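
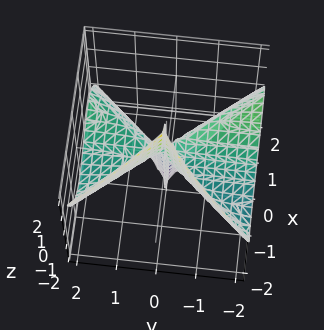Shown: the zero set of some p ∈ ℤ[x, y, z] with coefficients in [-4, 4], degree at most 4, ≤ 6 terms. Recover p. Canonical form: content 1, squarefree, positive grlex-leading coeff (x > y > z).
3*x^3 - 2*x*y^2 + 3*y^2*z + x*y - y^2

1. Degree: the shape is more complex than any degree-2 surface, so deg p = 3.
2. Checking where it meets the axes: one x-axis crossing is at x = 0; it meets the y-axis at y = 0 (among the integer gridlines).
3. Together with the visible shape, these determine p as stated. Check: (0, 0, 2) on the z-axis lies on the surface, and p(0, 0, 2) = 0. ✓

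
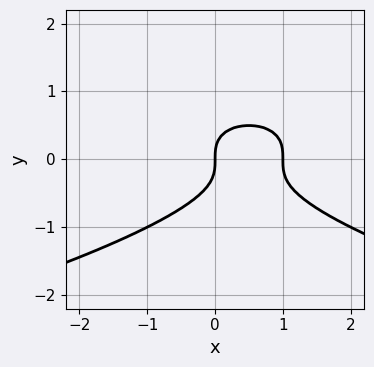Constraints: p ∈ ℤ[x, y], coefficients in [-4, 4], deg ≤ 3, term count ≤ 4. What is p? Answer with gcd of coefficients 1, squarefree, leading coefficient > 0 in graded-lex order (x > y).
2*y^3 + x^2 - x

deg p = 3. A generic line meets the curve in up to 3 points.
Reading off the gridlines: it crosses the y-axis at the gridline y = 0; among the integer gridlines, it crosses the x-axis at x ∈ {0, 1}.
Solving for integer coefficients yields p as stated.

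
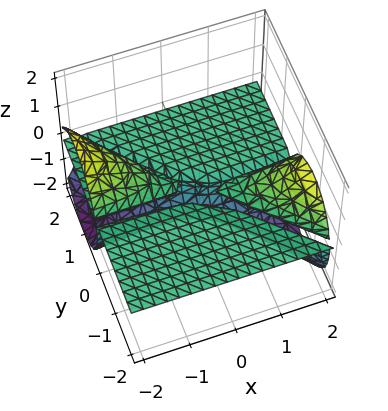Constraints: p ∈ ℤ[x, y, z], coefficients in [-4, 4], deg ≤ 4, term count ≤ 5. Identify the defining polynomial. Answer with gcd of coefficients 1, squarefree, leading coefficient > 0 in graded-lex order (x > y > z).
(a) I count 2 distinct pieces. Treating them together as one polynomial.
(b) deg p = 3. No degree-2 surface has this shape.
(c) Checking where it meets the axes: every point of the y-axis in the box is on the surface; one z-axis crossing is at z = -1.
(d) These observations pin down the coefficients.

2*x*y*z + 2*y^2*z + z^3 + z^2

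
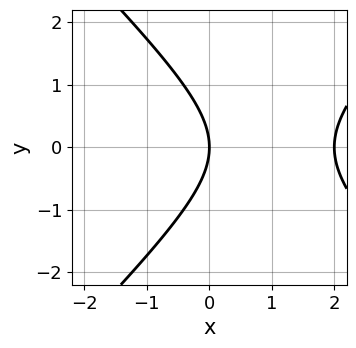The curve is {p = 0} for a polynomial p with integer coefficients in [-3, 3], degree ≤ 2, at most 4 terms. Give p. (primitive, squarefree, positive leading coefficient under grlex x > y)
x^2 - y^2 - 2*x

The degree is 2 — a generic line meets the curve in up to 2 points.
Symmetries: mirror symmetry y ↦ −y ⇒ only even powers of y.
Against the integer gridlines: among the integer gridlines, it crosses the x-axis at x ∈ {0, 2}; one y-axis crossing is at y = 0.
The integer polynomial consistent with all of this is the stated p.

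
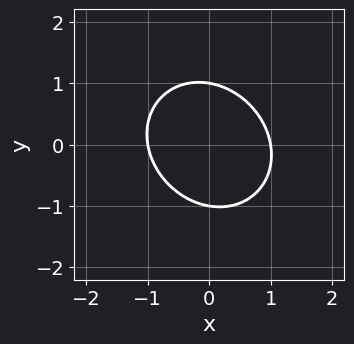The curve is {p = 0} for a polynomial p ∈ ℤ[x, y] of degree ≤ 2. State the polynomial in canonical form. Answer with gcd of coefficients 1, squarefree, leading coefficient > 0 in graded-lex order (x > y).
deg p = 2.
Against the integer gridlines: among the integer gridlines, it crosses the y-axis at y ∈ {-1, 1}; among the integer gridlines, it crosses the x-axis at x ∈ {-1, 1}.
Matching integer coefficients to the picture gives p.

3*x^2 + x*y + 3*y^2 - 3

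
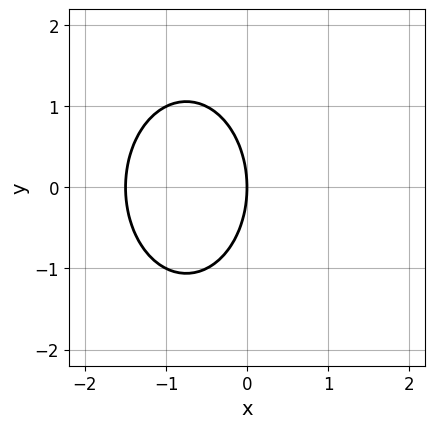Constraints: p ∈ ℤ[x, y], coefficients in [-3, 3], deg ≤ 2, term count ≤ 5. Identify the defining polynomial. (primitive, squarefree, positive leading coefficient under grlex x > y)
2*x^2 + y^2 + 3*x

Degree: no degree-1 curve has this shape, so deg p = 2.
Symmetries: it's symmetric under y → −y, forcing even powers of y.
Reading off the gridlines: it crosses the y-axis at the gridline y = 0; one x-axis crossing is at x = 0.
These observations pin down the coefficients.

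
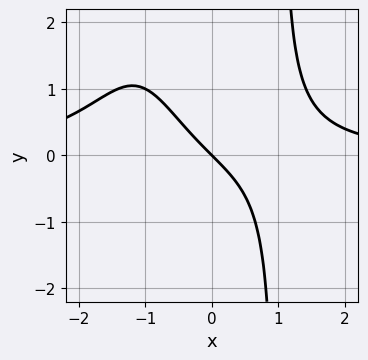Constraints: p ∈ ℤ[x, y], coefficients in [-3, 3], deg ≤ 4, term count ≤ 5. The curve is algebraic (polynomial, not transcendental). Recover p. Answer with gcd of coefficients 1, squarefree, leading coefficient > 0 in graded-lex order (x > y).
x^3*y + x^2*y - 2*x - 2*y

The degree is 4 — no degree-3 curve has this shape.
Reading off the gridlines: it crosses the y-axis at the gridline y = 0; it crosses the x-axis at the gridline x = 0.
The integer polynomial consistent with all of this is the stated p.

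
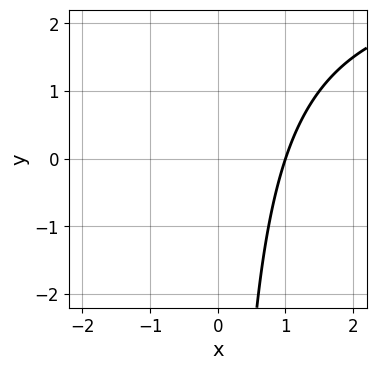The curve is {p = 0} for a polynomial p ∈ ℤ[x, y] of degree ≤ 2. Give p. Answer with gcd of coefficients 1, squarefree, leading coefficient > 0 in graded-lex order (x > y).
x*y - 3*x + 3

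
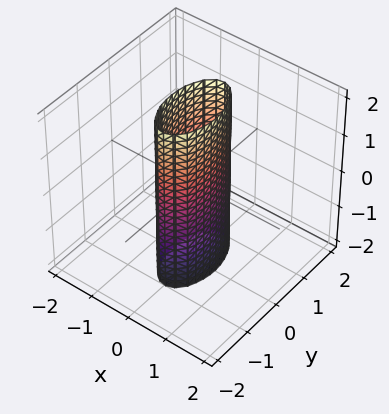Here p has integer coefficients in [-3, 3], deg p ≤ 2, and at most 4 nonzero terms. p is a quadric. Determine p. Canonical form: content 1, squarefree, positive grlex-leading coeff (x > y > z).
3*x^2 + y^2 - 1

1. Degree: constant cross-section along one axis; a quadric, so deg p = 2.
2. Symmetries: it's symmetric under z → −z, forcing even powers of z; the y ↦ −y reflection is a symmetry, so y appears only in even powers; mirror symmetry x ↦ −x ⇒ only even powers of x.
3. From the visible intercepts: it misses every integer gridline on the z-axis; the y-axis gridline crossings are at y ∈ {-1, 1}.
4. Assembling these constraints gives the stated polynomial.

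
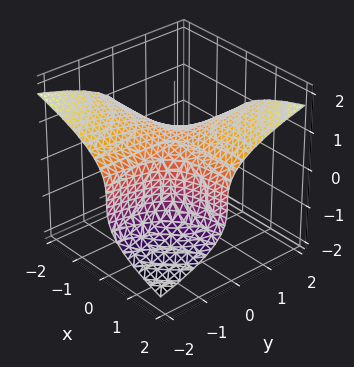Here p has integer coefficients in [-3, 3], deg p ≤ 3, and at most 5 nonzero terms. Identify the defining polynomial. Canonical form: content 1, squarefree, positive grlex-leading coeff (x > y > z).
2*z^3 - 2*x*y - 1

First, the degree is 3 — the shape is more complex than any degree-2 surface.
Then, from the axis intercepts and sections: it misses every integer gridline on the y-axis; the surface avoids every integer x-axis point in the box.
Finally, assembling these constraints gives the stated polynomial.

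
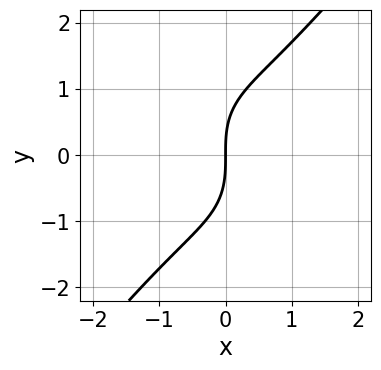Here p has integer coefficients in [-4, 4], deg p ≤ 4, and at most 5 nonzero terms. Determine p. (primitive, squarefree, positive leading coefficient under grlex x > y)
2*x^3 - y^3 + 3*x

1. Degree: the shape is more complex than any degree-2 curve, so deg p = 3.
2. Checking where it meets the axes: one x-axis crossing is at x = 0; it crosses the y-axis at the gridline y = 0.
3. Putting this together gives p.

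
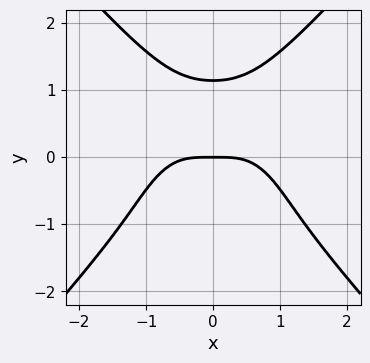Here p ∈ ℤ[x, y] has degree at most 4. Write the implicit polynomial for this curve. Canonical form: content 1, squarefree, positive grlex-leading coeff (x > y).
3*x^4 - 2*y^4 + 3*x^2*y + 3*y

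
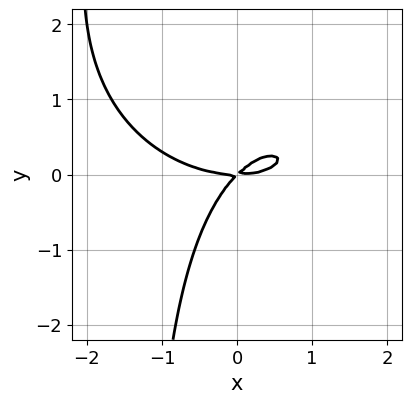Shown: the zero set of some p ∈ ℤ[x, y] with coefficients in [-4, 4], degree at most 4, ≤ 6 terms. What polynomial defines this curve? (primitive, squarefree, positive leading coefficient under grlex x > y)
x^3 + 2*x*y^2 - 3*x*y + 3*y^2

1. Degree: no degree-2 curve has this shape, so deg p = 3.
2. From the visible intercepts: it crosses the x-axis at the gridline x = 0; one y-axis crossing is at y = 0.
3. Putting this together gives p.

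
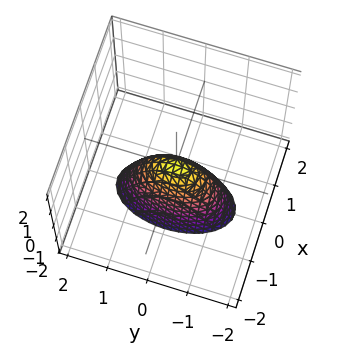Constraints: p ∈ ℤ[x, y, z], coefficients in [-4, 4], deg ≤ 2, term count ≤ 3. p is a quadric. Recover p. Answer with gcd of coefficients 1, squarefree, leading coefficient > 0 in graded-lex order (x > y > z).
3*x^2 + y^2 + z

(a) deg p = 2. A paraboloid; a quadric.
(b) Symmetries: the y ↦ −y reflection is a symmetry, so y appears only in even powers; mirror symmetry x ↦ −x ⇒ only even powers of x.
(c) From the axis intercepts and sections: it crosses the x-axis at the gridline x = 0; it meets the y-axis at y = 0 (among the integer gridlines).
(d) Together with the visible shape, these determine p as stated.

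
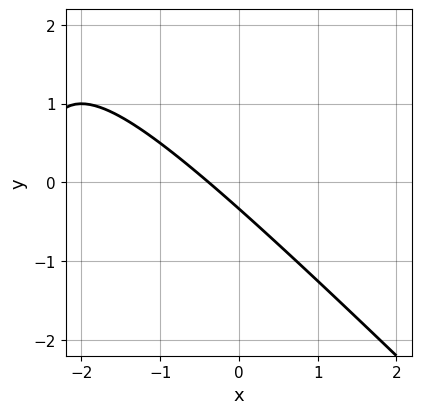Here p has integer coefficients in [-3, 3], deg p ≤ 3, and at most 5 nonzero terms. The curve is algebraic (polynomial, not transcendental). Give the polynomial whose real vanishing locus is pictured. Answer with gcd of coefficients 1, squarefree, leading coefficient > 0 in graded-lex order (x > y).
1. The degree is 2 — no degree-1 curve has this shape.
2. Matching integer coefficients to the picture gives p.

x^2 + x*y + 3*x + 3*y + 1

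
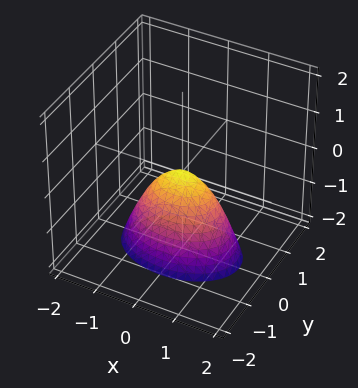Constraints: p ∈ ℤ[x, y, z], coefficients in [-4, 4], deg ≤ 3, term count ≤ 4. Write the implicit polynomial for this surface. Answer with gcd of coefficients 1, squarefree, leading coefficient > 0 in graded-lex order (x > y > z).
First, the degree is 2 — a single bowl opening along one axis; a quadric.
Then, symmetries: mirror symmetry y ↦ −y ⇒ only even powers of y; mirror symmetry x ↦ −x ⇒ only even powers of x.
Then, reading off the gridlines: it crosses the x-axis at the gridline x = 0; one z-axis crossing is at z = 0.
Finally, assembling these constraints gives the stated polynomial.

x^2 + 2*y^2 + z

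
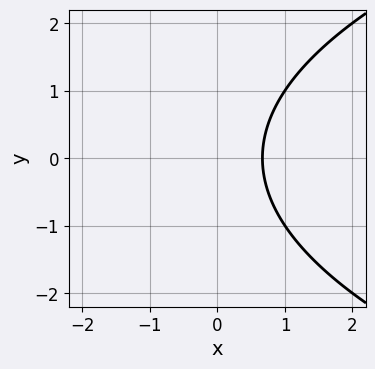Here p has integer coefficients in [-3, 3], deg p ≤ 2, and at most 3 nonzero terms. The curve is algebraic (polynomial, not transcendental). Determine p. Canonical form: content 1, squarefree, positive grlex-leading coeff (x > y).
y^2 - 3*x + 2

Degree: no degree-1 curve has this shape, so deg p = 2.
Symmetries: mirror symmetry y ↦ −y ⇒ only even powers of y.
Against the integer gridlines: it misses every integer gridline on the y-axis.
Assembling these constraints gives the stated polynomial.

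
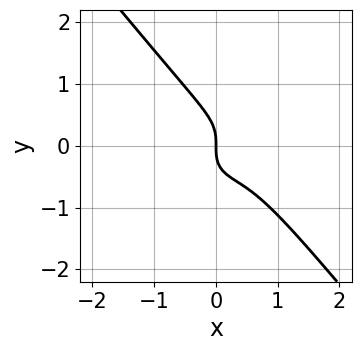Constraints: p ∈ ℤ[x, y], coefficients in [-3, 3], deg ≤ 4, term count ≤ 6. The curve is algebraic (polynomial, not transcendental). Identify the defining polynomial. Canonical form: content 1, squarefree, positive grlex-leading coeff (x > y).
The degree is 3 — no degree-2 curve has this shape.
Reading off the gridlines: one x-axis crossing is at x = 0; it meets the y-axis at y = 0 (among the integer gridlines).
Assembling these constraints gives the stated polynomial.

3*x^3 - 2*x^2*y + 3*y^3 - 3*x^2 + 2*x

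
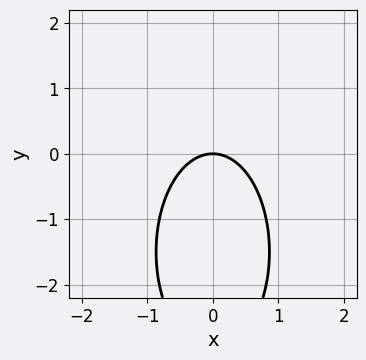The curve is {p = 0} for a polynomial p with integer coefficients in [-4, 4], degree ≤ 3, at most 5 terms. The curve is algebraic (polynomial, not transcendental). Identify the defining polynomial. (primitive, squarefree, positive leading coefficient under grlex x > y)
3*x^2 + y^2 + 3*y

First, the degree is 2 — a generic line meets the curve in up to 2 points.
Then, symmetries: mirror symmetry x ↦ −x ⇒ only even powers of x.
Next, from the axis intercepts and sections: one y-axis crossing is at y = 0; it meets the x-axis at x = 0 (among the integer gridlines).
Finally, solving for integer coefficients yields p as stated.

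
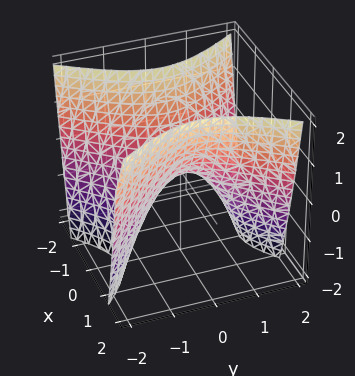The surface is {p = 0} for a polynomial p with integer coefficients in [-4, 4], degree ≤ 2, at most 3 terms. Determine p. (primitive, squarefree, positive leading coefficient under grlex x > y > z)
3*x^2 - 2*y^2 - 2*z

Degree: a hyperbolic paraboloid; a quadric, so deg p = 2.
Symmetries: mirror symmetry x ↦ −x ⇒ only even powers of x; mirror symmetry y ↦ −y ⇒ only even powers of y.
From the axis intercepts and sections: it meets the z-axis at z = 0 (among the integer gridlines); it meets the y-axis at y = 0 (among the integer gridlines); it crosses the x-axis at the gridline x = 0.
Assembling these constraints gives the stated polynomial.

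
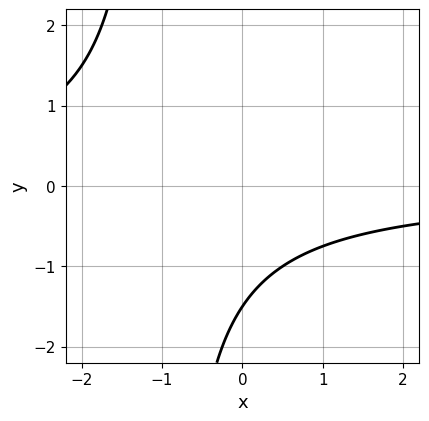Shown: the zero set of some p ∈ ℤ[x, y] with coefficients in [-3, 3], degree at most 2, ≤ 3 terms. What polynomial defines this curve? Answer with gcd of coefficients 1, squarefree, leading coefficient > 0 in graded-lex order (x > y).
(a) Degree: no degree-1 curve has this shape, so deg p = 2.
(b) Reading off the gridlines: the curve avoids every integer x-axis point in the box.
(c) Assembling these constraints gives the stated polynomial.

2*x*y + 2*y + 3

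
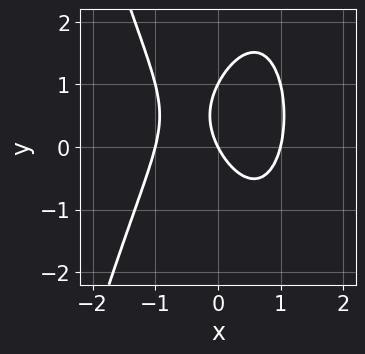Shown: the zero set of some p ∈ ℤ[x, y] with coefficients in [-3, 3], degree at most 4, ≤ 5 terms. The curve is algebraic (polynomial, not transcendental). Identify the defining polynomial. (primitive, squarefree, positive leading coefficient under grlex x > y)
(a) The degree is 3 — a generic line meets the curve in up to 3 points.
(b) From the visible intercepts: the x-axis gridline crossings are at x ∈ {-1, 0, 1}; among the integer gridlines, it crosses the y-axis at y ∈ {0, 1}.
(c) Solving for integer coefficients yields p as stated.

2*x^3 + y^2 - 2*x - y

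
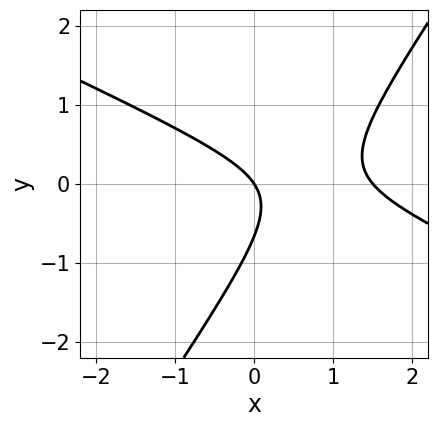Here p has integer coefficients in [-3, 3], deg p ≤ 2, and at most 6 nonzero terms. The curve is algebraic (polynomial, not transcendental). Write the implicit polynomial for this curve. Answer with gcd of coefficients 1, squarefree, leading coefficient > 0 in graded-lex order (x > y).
2*x^2 + 3*x*y - 3*y^2 - 3*x - 2*y

1. The degree is 2 — the shape is more complex than any degree-1 curve.
2. Checking where it meets the axes: one y-axis crossing is at y = 0; it meets the x-axis at x = 0 (among the integer gridlines).
3. Fitting integer coefficients to these (and the overall shape) gives p.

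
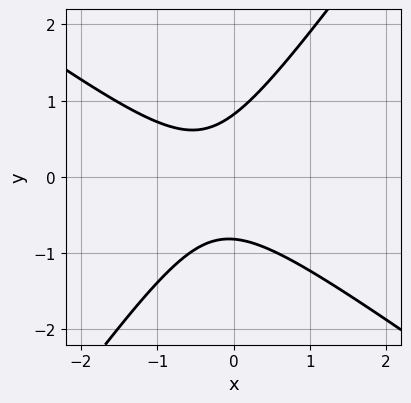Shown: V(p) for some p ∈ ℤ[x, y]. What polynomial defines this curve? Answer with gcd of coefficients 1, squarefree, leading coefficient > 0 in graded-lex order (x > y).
3*x^2 + 2*x*y - 3*y^2 + 2*x + 2

Degree: no degree-1 curve has this shape, so deg p = 2.
From the visible intercepts: the curve avoids every integer x-axis point in the box.
Together with the visible shape, these determine p as stated.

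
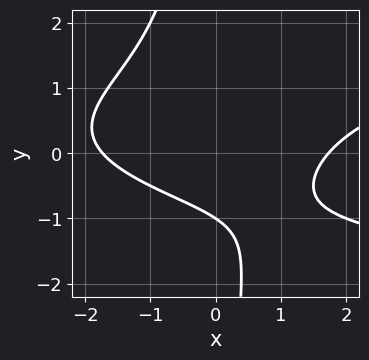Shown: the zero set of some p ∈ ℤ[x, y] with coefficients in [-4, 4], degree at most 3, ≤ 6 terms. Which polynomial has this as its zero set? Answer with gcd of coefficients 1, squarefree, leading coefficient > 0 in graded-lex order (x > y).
2*x*y^2 - x^2 + 3*y + 3

First, the degree is 3 — no degree-2 curve has this shape.
Then, from the visible intercepts: it crosses the y-axis at the gridline y = -1.
Finally, matching integer coefficients to the picture gives p.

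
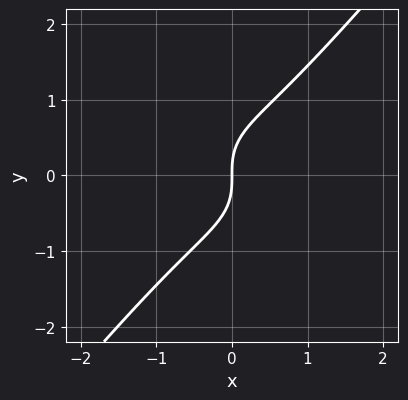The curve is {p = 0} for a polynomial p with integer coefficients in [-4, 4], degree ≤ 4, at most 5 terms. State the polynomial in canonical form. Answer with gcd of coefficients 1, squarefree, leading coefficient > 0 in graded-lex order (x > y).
1. Degree: a generic line meets the curve in up to 3 points, so deg p = 3.
2. Against the integer gridlines: one x-axis crossing is at x = 0; one y-axis crossing is at y = 0.
3. Together with the visible shape, these determine p as stated.

2*x^3 + x*y^2 - 2*y^3 + 2*x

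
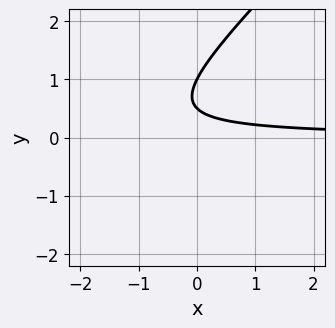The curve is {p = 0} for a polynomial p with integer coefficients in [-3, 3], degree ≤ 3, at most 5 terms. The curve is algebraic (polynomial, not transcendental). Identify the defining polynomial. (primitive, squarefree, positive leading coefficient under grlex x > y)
(a) deg p = 2. A generic line meets the curve in up to 2 points.
(b) Observable constraints: it meets the y-axis at y = 1 (among the integer gridlines); the curve avoids every integer x-axis point in the box.
(c) Solving for integer coefficients yields p as stated.

2*x*y - 2*y^2 + 3*y - 1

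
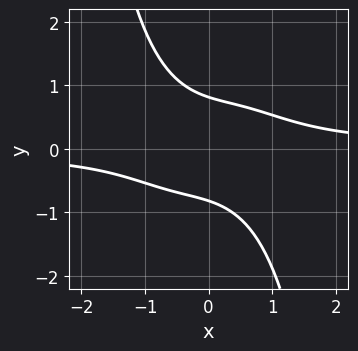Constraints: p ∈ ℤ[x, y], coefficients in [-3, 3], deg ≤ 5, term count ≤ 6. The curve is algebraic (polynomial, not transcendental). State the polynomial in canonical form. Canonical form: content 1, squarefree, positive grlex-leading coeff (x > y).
Degree: the shape is more complex than any degree-3 curve, so deg p = 4.
Reading off the gridlines: no x-intercept at any integer in the box.
Putting this together gives p.

2*x^3*y - x^2 + 2*x*y + 3*y^2 - 2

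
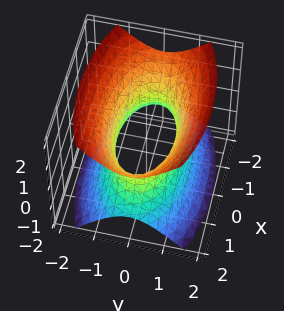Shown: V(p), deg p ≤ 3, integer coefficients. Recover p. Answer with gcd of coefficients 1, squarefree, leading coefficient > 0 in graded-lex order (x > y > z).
x^2 + 3*y^2 - 2*z^2 - 2

The degree is 2 — one connected sheet with a waist; a quadric.
Symmetries: it's symmetric under x → −x, forcing even powers of x; mirror symmetry y ↦ −y ⇒ only even powers of y; the z ↦ −z reflection is a symmetry, so z appears only in even powers.
From the visible intercepts: the surface avoids every integer z-axis point in the box.
Assembling these constraints gives the stated polynomial.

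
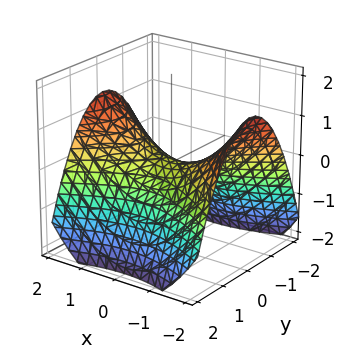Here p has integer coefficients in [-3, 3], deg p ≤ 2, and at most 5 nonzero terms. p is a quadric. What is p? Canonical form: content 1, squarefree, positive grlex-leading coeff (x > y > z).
x^2 - 2*y^2 - 3*z

(a) deg p = 2. A saddle surface; a quadric.
(b) Symmetries: it's symmetric under y → −y, forcing even powers of y; the x ↦ −x reflection is a symmetry, so x appears only in even powers.
(c) Observable constraints: it meets the x-axis at x = 0 (among the integer gridlines); it crosses the y-axis at the gridline y = 0.
(d) These observations pin down the coefficients.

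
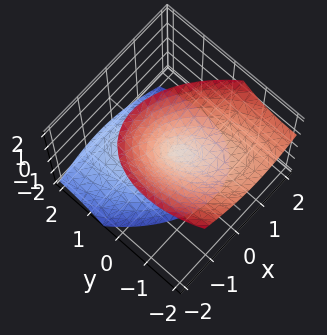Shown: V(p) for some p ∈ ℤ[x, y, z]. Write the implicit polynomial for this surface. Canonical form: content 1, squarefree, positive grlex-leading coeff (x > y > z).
3*x^2 + 2*x*y + 2*y^2 + 3*y*z - 2*z^2

First, there are 2 components.
Then, the degree is 2 — no degree-1 surface has this shape.
Then, against the integer gridlines: it crosses the y-axis at the gridline y = 0; it meets the x-axis at x = 0 (among the integer gridlines); one z-axis crossing is at z = 0.
Finally, together with the visible shape, these determine p as stated.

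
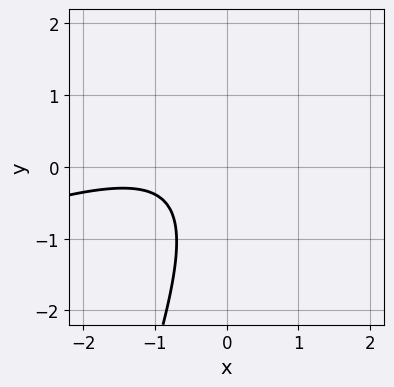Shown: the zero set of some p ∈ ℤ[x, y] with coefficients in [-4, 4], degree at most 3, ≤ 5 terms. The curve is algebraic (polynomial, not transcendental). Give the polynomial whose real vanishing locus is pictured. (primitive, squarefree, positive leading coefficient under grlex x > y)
1. deg p = 2.
2. From the axis intercepts and sections: the curve avoids every integer y-axis point in the box; it misses every integer gridline on the x-axis.
3. The integer polynomial consistent with all of this is the stated p.

x^2 - 3*x*y + y^2 + 2*x + 2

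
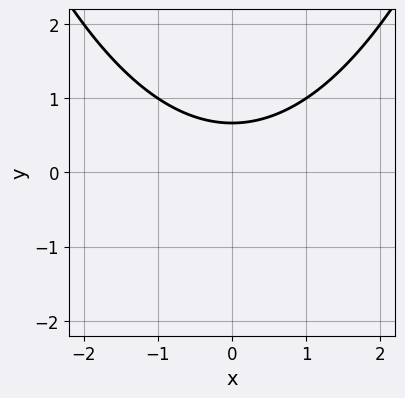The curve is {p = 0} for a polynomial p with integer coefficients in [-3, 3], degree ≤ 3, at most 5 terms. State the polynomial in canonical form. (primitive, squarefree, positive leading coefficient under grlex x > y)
x^2 - 3*y + 2

First, deg p = 2. A generic line meets the curve in up to 2 points.
Next, symmetries: mirror symmetry x ↦ −x ⇒ only even powers of x.
Then, observable constraints: the curve avoids every integer x-axis point in the box.
Finally, solving for integer coefficients yields p as stated.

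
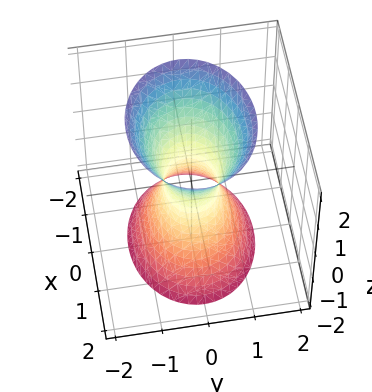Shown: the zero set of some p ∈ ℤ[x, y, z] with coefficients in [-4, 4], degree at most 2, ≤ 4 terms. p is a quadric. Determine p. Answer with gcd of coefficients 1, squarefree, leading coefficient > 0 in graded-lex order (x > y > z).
First, degree: an hourglass — one-sheet hyperboloid; a quadric, so deg p = 2.
Next, symmetries: the z ↦ −z reflection is a symmetry, so z appears only in even powers; mirror symmetry y ↦ −y ⇒ only even powers of y; the x ↦ −x reflection is a symmetry, so x appears only in even powers.
Next, observable constraints: no z-intercept at any integer in the box.
Finally, the integer polynomial consistent with all of this is the stated p.

2*x^2 + 3*y^2 - z^2 - 1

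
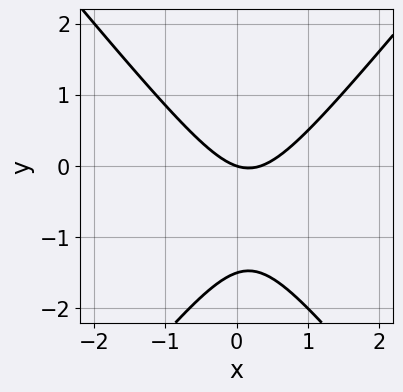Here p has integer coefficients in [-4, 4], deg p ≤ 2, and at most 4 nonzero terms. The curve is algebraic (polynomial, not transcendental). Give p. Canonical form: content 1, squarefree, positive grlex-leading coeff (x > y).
(a) The degree is 2 — no degree-1 curve has this shape.
(b) From the visible intercepts: it meets the x-axis at x = 0 (among the integer gridlines); one y-axis crossing is at y = 0.
(c) Together with the visible shape, these determine p as stated.

3*x^2 - 2*y^2 - x - 3*y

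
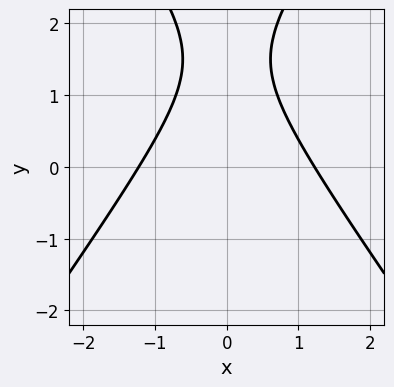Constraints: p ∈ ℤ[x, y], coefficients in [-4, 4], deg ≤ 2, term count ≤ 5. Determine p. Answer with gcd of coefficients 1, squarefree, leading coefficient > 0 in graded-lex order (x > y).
2*x^2 - y^2 + 3*y - 3

1. deg p = 2. No degree-1 curve has this shape.
2. Symmetries: it's symmetric under x → −x, forcing even powers of x.
3. From the visible intercepts: the curve avoids every integer y-axis point in the box.
4. The integer polynomial consistent with all of this is the stated p.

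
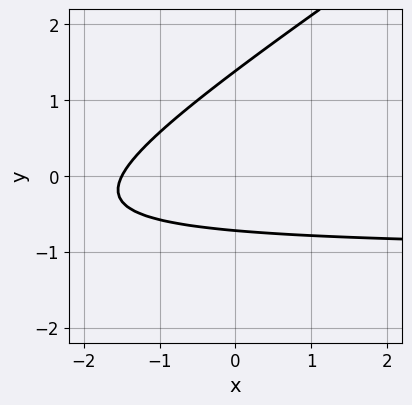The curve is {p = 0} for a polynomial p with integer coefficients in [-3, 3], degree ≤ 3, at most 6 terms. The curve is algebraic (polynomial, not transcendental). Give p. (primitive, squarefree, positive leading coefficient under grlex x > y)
1. The degree is 2 — the shape is more complex than any degree-1 curve.
2. Solving for integer coefficients yields p as stated.

2*x*y - 3*y^2 + 2*x + 2*y + 3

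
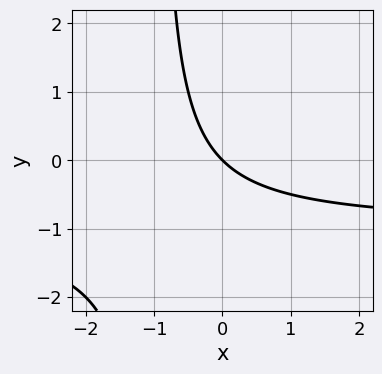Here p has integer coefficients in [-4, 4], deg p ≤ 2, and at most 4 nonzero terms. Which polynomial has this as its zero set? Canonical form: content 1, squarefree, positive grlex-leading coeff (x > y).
First, degree: no degree-1 curve has this shape, so deg p = 2.
Next, from the axis intercepts and sections: one x-axis crossing is at x = 0; it crosses the y-axis at the gridline y = 0.
Finally, fitting integer coefficients to these (and the overall shape) gives p.

x*y + x + y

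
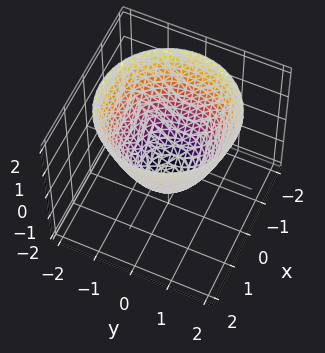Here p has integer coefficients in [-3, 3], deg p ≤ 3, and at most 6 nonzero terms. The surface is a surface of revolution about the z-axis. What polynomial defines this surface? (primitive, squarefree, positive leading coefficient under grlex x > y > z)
First, deg p = 2.
Then, by symmetry, the surface is invariant under rotation about z: p = q(x² + y², z).
Next, from the visible intercepts: the x-axis gridline crossings are at x ∈ {-1, 1}; it crosses the z-axis at the gridline z = -1; among the integer gridlines, it crosses the y-axis at y ∈ {-1, 1}.
Finally, the integer polynomial consistent with all of this is the stated p.

x^2 + y^2 - z - 1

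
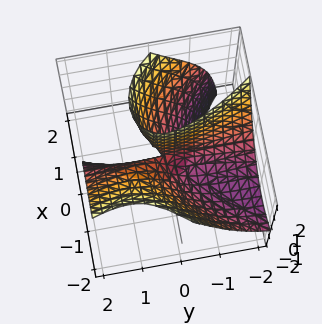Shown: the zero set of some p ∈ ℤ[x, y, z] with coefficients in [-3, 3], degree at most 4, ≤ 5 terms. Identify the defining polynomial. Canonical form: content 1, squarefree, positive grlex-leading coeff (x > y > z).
x^3 + y^2*z + 3*x*y - 2*x*z

First, the degree is 3 — no degree-2 surface has this shape.
Next, from the visible intercepts: the visible z-axis segment lies entirely on the surface; it crosses the x-axis at the gridline x = 0; the visible y-axis segment lies entirely on the surface.
Finally, fitting integer coefficients to these (and the overall shape) gives p.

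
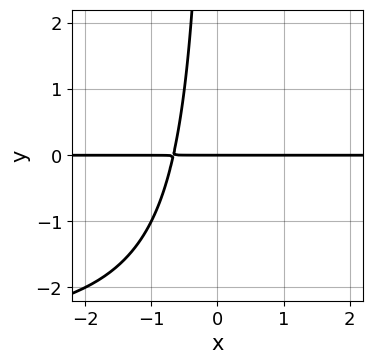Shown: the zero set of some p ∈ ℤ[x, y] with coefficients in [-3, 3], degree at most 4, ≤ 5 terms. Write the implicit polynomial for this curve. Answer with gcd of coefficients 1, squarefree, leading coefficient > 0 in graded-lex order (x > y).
x*y^2 + 3*x*y + 2*y

First, deg p = 3. No degree-2 curve has this shape.
Then, from the visible intercepts: the visible x-axis segment lies entirely on the curve; it crosses the y-axis at the gridline y = 0.
Finally, putting this together gives p.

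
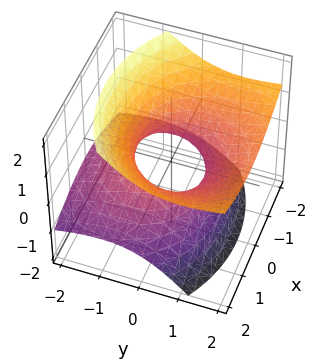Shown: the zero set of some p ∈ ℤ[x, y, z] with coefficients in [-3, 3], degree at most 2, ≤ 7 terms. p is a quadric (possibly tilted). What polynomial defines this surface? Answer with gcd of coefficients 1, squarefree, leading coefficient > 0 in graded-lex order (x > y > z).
x^2 + y^2 - 2*y*z - 2*z^2 - 1

First, deg p = 2.
Next, against the integer gridlines: the surface avoids every integer z-axis point in the box; among the integer gridlines, it crosses the x-axis at x ∈ {-1, 1}; among the integer gridlines, it crosses the y-axis at y ∈ {-1, 1}.
Finally, solving for integer coefficients yields p as stated.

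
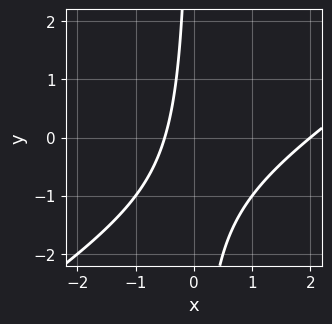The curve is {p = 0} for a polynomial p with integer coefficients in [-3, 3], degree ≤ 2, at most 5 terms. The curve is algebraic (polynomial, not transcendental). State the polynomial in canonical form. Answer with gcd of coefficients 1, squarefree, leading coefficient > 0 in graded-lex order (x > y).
1. The degree is 2 — a generic line meets the curve in up to 2 points.
2. Reading off the gridlines: it crosses the x-axis at the gridline x = 2; the curve avoids every integer y-axis point in the box.
3. Solving for integer coefficients yields p as stated.

2*x^2 - 3*x*y - 3*x - 2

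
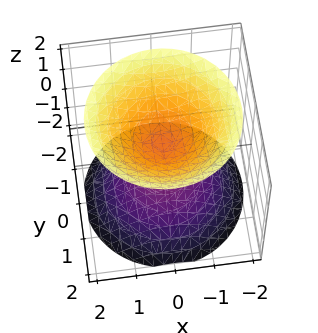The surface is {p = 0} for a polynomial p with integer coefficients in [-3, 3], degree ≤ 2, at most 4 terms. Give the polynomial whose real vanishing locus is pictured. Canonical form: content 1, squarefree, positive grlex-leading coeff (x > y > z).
1. The picture has 2 separate pieces. Treating them together as one polynomial.
2. deg p = 2. Two sheets facing apart; a quadric.
3. Symmetries: the surface is invariant under rotation about z: p = q(x² + y², z); it's symmetric under z → −z, forcing even powers of z.
4. Observable constraints: no x-intercept at any integer in the box; it misses every integer gridline on the y-axis; a circular section at z = 2 has radius between 1 and 2.
5. Assembling these constraints gives the stated polynomial.

2*x^2 + 2*y^2 - 2*z^2 + 1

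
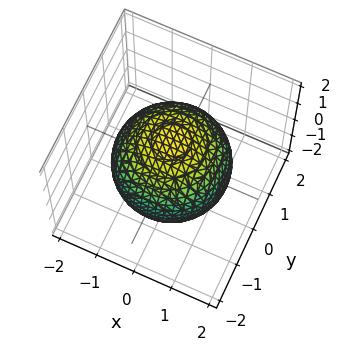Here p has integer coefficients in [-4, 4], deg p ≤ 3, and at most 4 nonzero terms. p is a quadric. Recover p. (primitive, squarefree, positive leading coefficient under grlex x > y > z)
First, deg p = 2. A closed, bounded, convex surface; a quadric.
Then, by symmetry, the z-axis is an axis of rotation, so x and y enter only as x² + y²; the z ↦ −z reflection is a symmetry, so z appears only in even powers.
Next, from the visible intercepts: a circular section at z = -1 has radius exactly 1.
Finally, putting this together gives p.

x^2 + y^2 + z^2 - 2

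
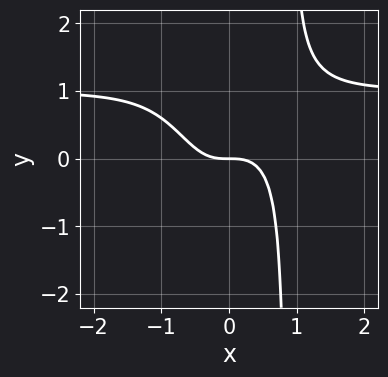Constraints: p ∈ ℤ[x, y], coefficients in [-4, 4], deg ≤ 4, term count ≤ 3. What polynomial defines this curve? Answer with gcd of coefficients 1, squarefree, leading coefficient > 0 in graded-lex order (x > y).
3*x^3*y - 3*x^3 - 2*y

1. deg p = 4. A generic line meets the curve in up to 4 points.
2. Checking where it meets the axes: it crosses the x-axis at the gridline x = 0; it meets the y-axis at y = 0 (among the integer gridlines).
3. The integer polynomial consistent with all of this is the stated p.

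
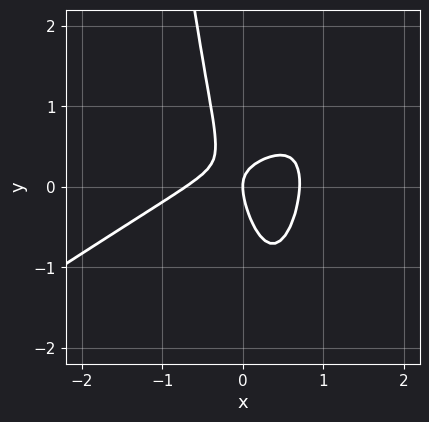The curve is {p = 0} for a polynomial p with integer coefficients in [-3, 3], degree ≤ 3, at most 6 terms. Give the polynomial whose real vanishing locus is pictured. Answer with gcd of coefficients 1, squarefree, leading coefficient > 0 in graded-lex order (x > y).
Degree: the shape is more complex than any degree-2 curve, so deg p = 3.
From the visible intercepts: it crosses the y-axis at the gridline y = 0; one x-axis crossing is at x = 0.
The integer polynomial consistent with all of this is the stated p.

2*x^3 - 3*x^2*y + 2*x*y + y^2 - x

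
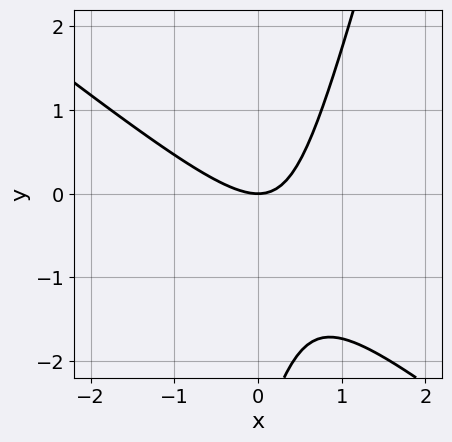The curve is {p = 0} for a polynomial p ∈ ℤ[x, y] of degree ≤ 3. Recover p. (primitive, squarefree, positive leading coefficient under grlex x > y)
(a) Degree: the shape is more complex than any degree-1 curve, so deg p = 2.
(b) Checking where it meets the axes: one y-axis crossing is at y = 0; one x-axis crossing is at x = 0.
(c) Together with the visible shape, these determine p as stated.

3*x^2 + 3*x*y - y^2 - 3*y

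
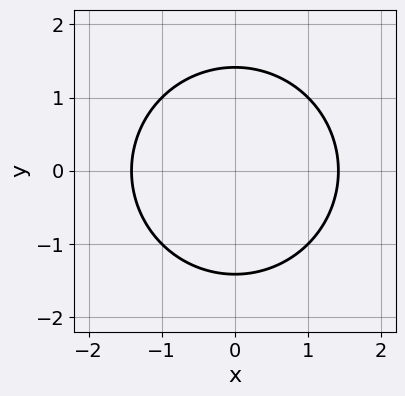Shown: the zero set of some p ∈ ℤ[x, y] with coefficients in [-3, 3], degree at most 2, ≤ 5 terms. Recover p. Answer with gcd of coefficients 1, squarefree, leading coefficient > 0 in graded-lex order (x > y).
x^2 + y^2 - 2

deg p = 2. A generic line meets the curve in up to 2 points.
Symmetries: mirror symmetry y ↦ −y ⇒ only even powers of y; the x ↦ −x reflection is a symmetry, so x appears only in even powers.
Together with the visible shape, these determine p as stated.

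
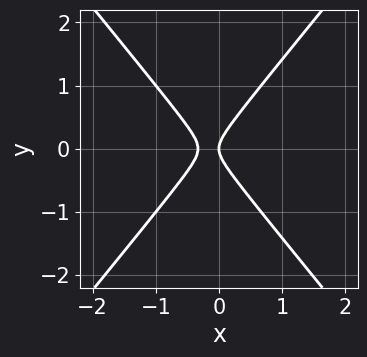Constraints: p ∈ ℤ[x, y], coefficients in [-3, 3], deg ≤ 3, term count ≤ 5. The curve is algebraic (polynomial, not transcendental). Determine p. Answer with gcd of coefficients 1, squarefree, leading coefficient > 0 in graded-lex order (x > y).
(a) The degree is 2 — no degree-1 curve has this shape.
(b) Symmetries: mirror symmetry y ↦ −y ⇒ only even powers of y.
(c) Checking where it meets the axes: one y-axis crossing is at y = 0; it meets the x-axis at x = 0 (among the integer gridlines).
(d) The integer polynomial consistent with all of this is the stated p.

3*x^2 - 2*y^2 + x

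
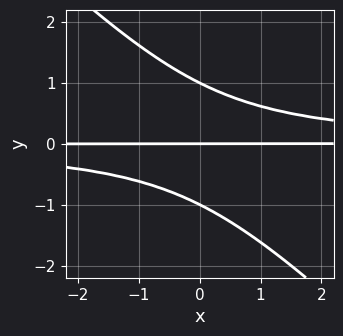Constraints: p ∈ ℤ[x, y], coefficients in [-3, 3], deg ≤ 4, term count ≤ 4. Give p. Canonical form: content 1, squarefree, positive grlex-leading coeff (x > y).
x*y^2 + y^3 - y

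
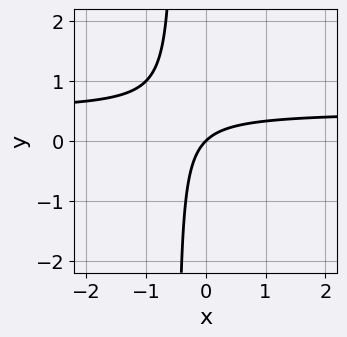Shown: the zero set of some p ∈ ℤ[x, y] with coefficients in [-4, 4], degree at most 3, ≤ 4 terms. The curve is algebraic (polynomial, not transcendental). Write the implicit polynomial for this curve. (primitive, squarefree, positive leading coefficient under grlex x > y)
1. The degree is 2 — a generic line meets the curve in up to 2 points.
2. From the visible intercepts: it crosses the y-axis at the gridline y = 0; it meets the x-axis at x = 0 (among the integer gridlines).
3. Solving for integer coefficients yields p as stated.

2*x*y - x + y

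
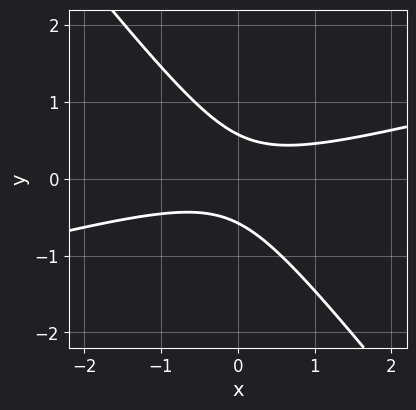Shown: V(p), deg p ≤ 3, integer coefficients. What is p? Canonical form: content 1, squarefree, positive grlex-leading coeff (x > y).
First, the degree is 2 — a generic line meets the curve in up to 2 points.
Next, against the integer gridlines: the curve avoids every integer x-axis point in the box.
Finally, these observations pin down the coefficients.

x^2 - 3*x*y - 3*y^2 + 1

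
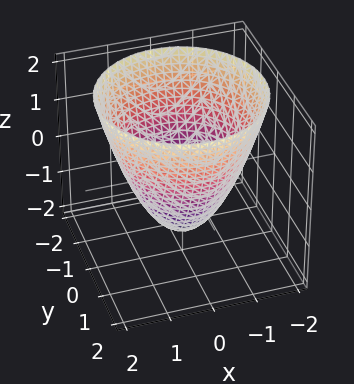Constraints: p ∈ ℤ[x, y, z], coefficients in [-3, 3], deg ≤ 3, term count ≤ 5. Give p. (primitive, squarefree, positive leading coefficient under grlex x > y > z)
2*x^2 + 2*y^2 - 2*z - 3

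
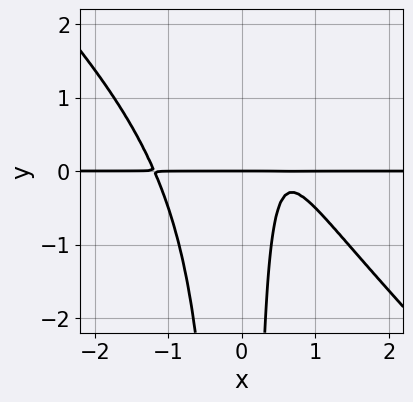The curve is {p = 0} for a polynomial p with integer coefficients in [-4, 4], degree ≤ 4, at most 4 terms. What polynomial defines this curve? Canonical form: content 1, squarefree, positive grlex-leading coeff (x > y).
2*x^3*y + 2*x^2*y^2 - 2*x*y + y

(a) The degree is 4 — no degree-3 curve has this shape.
(b) Reading off the gridlines: every point of the x-axis in the box is on the curve; it meets the y-axis at y = 0 (among the integer gridlines).
(c) Fitting integer coefficients to these (and the overall shape) gives p.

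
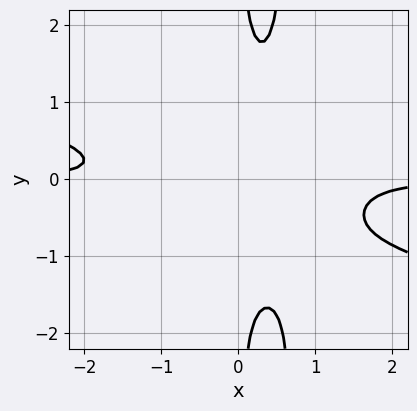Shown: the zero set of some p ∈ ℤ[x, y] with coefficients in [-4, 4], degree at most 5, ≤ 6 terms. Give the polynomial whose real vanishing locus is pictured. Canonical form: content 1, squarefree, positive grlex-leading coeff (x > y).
deg p = 4. A generic line meets the curve in up to 4 points.
Observable constraints: no y-intercept at any integer in the box; the curve avoids every integer x-axis point in the box.
Fitting integer coefficients to these (and the overall shape) gives p.

x^3*y + 3*x^2*y^2 - 2*x*y^2 + 1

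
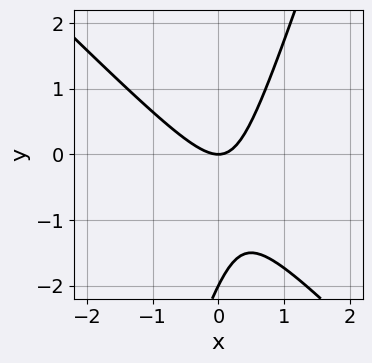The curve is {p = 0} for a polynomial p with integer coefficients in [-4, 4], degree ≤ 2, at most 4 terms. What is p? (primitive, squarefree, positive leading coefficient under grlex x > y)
1. deg p = 2. The shape is more complex than any degree-1 curve.
2. Reading off the gridlines: the y-axis gridline crossings are at y ∈ {-2, 0}; one x-axis crossing is at x = 0.
3. The integer polynomial consistent with all of this is the stated p.

3*x^2 + 2*x*y - y^2 - 2*y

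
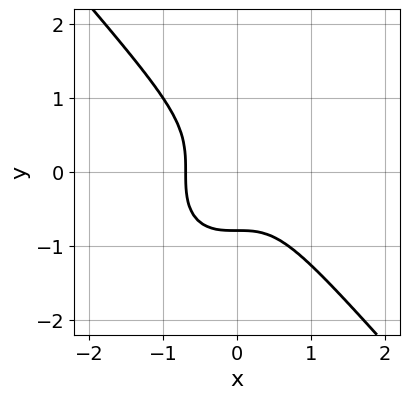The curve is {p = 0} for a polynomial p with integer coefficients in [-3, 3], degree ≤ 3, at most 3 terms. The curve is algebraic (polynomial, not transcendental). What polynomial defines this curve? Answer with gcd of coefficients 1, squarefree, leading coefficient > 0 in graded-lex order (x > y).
3*x^3 + 2*y^3 + 1

1. deg p = 3. The shape is more complex than any degree-2 curve.
2. Matching integer coefficients to the picture gives p.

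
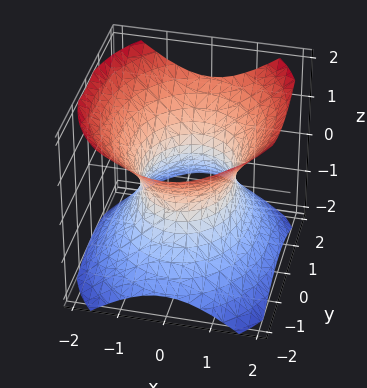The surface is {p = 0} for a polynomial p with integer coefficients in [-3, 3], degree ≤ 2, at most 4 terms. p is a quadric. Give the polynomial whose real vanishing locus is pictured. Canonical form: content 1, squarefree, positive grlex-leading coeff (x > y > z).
3*x^2 + 2*y^2 - 3*z^2 - 3

(a) The degree is 2 — one connected sheet with a waist; a quadric.
(b) Symmetries: mirror symmetry z ↦ −z ⇒ only even powers of z; the x ↦ −x reflection is a symmetry, so x appears only in even powers; mirror symmetry y ↦ −y ⇒ only even powers of y.
(c) Reading off the gridlines: among the integer gridlines, it crosses the x-axis at x ∈ {-1, 1}; the surface avoids every integer z-axis point in the box.
(d) Putting this together gives p.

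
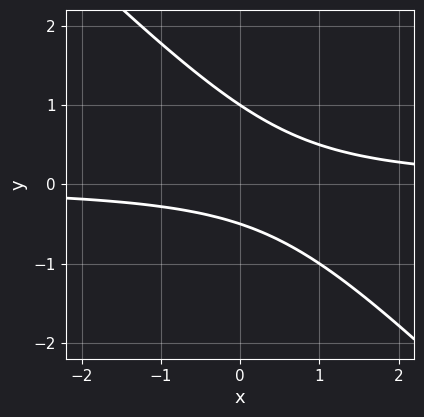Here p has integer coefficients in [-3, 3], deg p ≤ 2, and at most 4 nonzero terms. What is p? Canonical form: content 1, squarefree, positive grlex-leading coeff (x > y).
2*x*y + 2*y^2 - y - 1

Degree: the shape is more complex than any degree-1 curve, so deg p = 2.
Observable constraints: one y-axis crossing is at y = 1; no x-intercept at any integer in the box.
Fitting integer coefficients to these (and the overall shape) gives p.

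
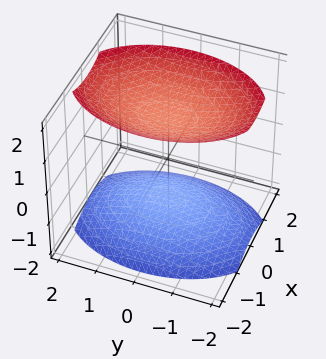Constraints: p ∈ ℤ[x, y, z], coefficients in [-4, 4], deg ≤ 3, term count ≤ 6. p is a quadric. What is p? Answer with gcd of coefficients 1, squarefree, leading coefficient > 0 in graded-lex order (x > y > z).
2*x^2 + y^2 - 2*z^2 + 3

First, the picture has 2 separate pieces. Treating them together as one polynomial.
Next, degree: two separate bowl-shaped sheets opening away from each other; a quadric, so deg p = 2.
Next, symmetries: the y ↦ −y reflection is a symmetry, so y appears only in even powers; the x ↦ −x reflection is a symmetry, so x appears only in even powers; the z ↦ −z reflection is a symmetry, so z appears only in even powers.
Next, against the integer gridlines: no y-intercept at any integer in the box; the surface avoids every integer x-axis point in the box.
Finally, assembling these constraints gives the stated polynomial.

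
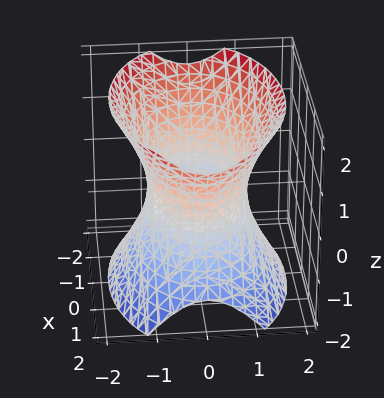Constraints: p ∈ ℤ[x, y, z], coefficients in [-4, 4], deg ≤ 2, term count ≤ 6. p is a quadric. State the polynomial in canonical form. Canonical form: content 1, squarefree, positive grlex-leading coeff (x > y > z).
1. The degree is 2 — one connected sheet with a waist; a quadric.
2. Symmetries: it's symmetric under y → −y, forcing even powers of y; the z ↦ −z reflection is a symmetry, so z appears only in even powers; mirror symmetry x ↦ −x ⇒ only even powers of x.
3. Checking where it meets the axes: no z-intercept at any integer in the box; the y-axis gridline crossings are at y ∈ {-1, 1}.
4. Together with the visible shape, these determine p as stated.

x^2 + 2*y^2 - z^2 - 2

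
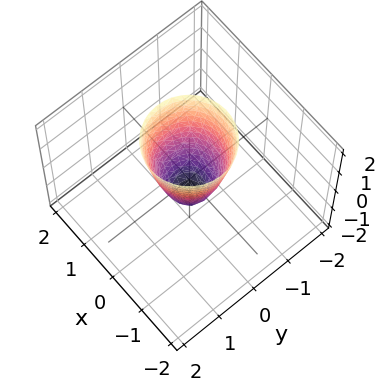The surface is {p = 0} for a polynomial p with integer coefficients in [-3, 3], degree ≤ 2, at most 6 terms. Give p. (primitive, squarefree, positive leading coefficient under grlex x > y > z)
First, deg p = 2. The shape is more complex than any degree-1 surface.
Next, symmetries: rotational symmetry about the z-axis ⇒ p depends on x, y only through x² + y².
Then, checking where it meets the axes: a circular section at z = 0 has radius between 0 and 1; it meets the z-axis at z = -1 (among the integer gridlines).
Finally, putting this together gives p.

3*x^2 + 3*y^2 - z - 1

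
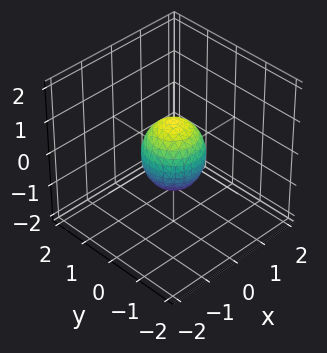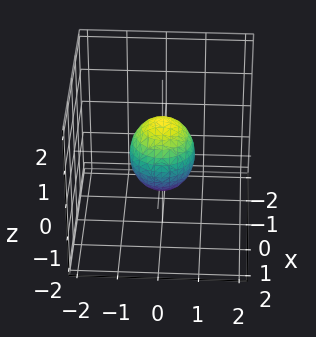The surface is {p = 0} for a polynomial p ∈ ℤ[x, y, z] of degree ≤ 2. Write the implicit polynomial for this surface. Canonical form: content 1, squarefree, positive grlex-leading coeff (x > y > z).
Degree: a generic line meets the surface in up to 2 points, so deg p = 2.
By symmetry, every cross-section ⟂ z is a circle, so x, y appear only via x² + y².
Observable constraints: the z-axis gridline crossings are at z ∈ {-1, 1}; a circular section at z = 0 has radius between 0 and 1.
Assembling these constraints gives the stated polynomial.

3*x^2 + 3*y^2 + 2*z^2 - 2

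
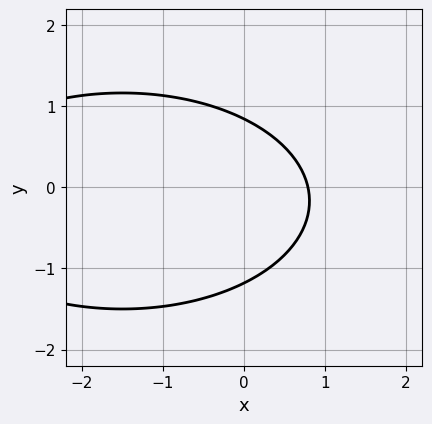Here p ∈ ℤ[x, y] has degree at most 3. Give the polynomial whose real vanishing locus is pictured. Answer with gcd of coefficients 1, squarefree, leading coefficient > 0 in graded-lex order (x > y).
x^2 + 3*y^2 + 3*x + y - 3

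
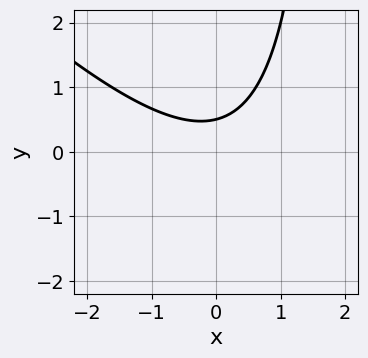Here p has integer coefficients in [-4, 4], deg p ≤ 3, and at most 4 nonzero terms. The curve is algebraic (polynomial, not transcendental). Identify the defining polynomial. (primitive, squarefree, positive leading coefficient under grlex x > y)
Degree: no degree-1 curve has this shape, so deg p = 2.
Observable constraints: no x-intercept at any integer in the box.
Assembling these constraints gives the stated polynomial.

x^2 + x*y - 2*y + 1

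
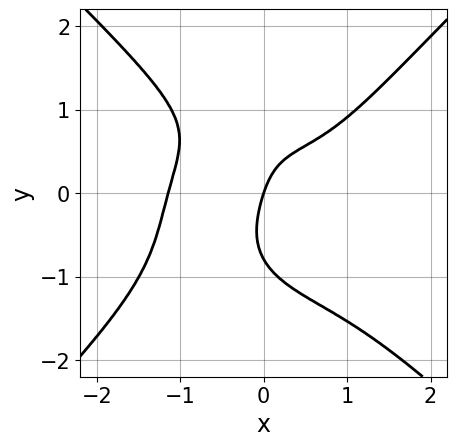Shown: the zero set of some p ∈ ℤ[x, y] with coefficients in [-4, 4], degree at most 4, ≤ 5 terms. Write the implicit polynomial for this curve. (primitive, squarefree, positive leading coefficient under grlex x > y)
2*x^4 - 2*y^4 - 3*x*y + 3*x - y

The degree is 4 — no degree-3 curve has this shape.
From the visible intercepts: it crosses the x-axis at the gridline x = 0; one y-axis crossing is at y = 0.
Fitting integer coefficients to these (and the overall shape) gives p.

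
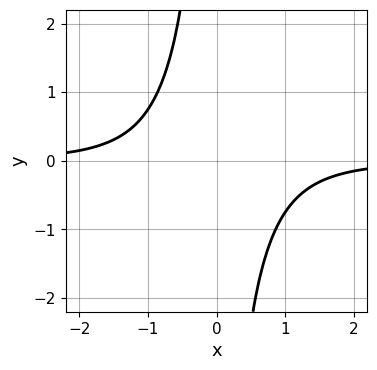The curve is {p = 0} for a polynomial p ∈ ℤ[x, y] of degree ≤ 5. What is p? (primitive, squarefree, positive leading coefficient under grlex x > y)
(a) Degree: a generic line meets the curve in up to 4 points, so deg p = 4.
(b) From the visible intercepts: the curve avoids every integer y-axis point in the box; the curve avoids every integer x-axis point in the box.
(c) These observations pin down the coefficients.

2*x^3*y + 2*x*y + 3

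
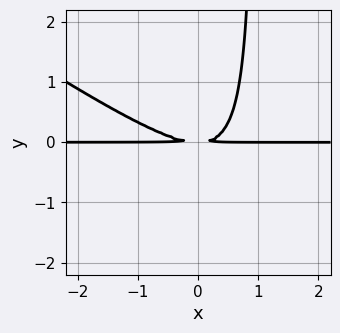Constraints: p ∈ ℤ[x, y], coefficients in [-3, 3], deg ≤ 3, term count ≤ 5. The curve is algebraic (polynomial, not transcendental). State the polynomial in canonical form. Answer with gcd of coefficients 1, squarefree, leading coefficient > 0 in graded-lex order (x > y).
2*x^2*y + 3*x*y^2 - 3*y^2

1. The degree is 3 — no degree-2 curve has this shape.
2. Reading off the gridlines: the visible x-axis segment lies entirely on the curve.
3. Assembling these constraints gives the stated polynomial.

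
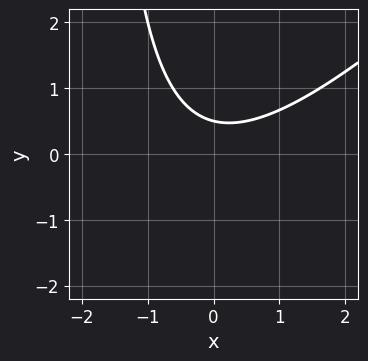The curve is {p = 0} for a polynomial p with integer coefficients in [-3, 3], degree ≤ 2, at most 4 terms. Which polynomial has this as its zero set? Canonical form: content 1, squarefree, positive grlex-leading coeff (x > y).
1. deg p = 2.
2. From the visible intercepts: it misses every integer gridline on the x-axis.
3. Putting this together gives p.

x^2 - x*y - 2*y + 1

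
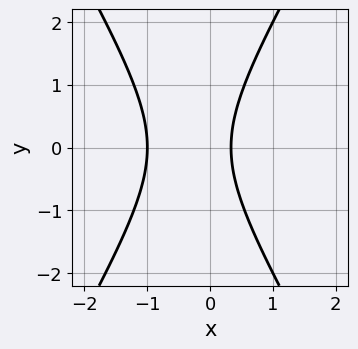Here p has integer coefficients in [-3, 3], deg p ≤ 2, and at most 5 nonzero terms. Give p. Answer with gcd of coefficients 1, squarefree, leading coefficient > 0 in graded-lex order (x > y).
Degree: a generic line meets the curve in up to 2 points, so deg p = 2.
Symmetries: mirror symmetry y ↦ −y ⇒ only even powers of y.
From the axis intercepts and sections: the curve avoids every integer y-axis point in the box; one x-axis crossing is at x = -1.
Solving for integer coefficients yields p as stated.

3*x^2 - y^2 + 2*x - 1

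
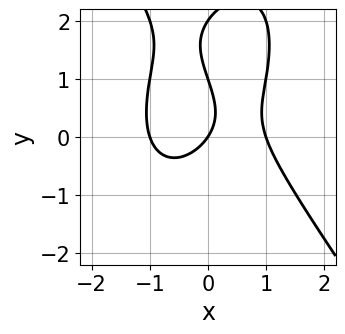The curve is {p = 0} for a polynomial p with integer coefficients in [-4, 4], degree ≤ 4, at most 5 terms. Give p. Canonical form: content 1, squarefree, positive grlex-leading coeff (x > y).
Degree: the shape is more complex than any degree-2 curve, so deg p = 3.
Checking where it meets the axes: the x-axis gridline crossings are at x ∈ {-1, 0, 1}; the y-axis gridline crossings are at y ∈ {0, 1, 2}.
Putting this together gives p.

3*x^3 + y^3 - 3*y^2 - 3*x + 2*y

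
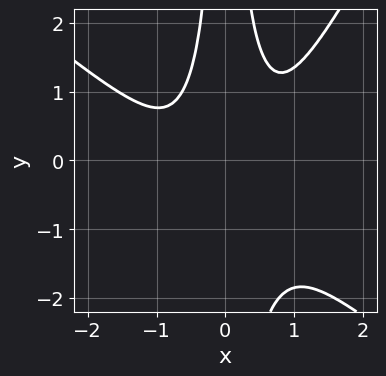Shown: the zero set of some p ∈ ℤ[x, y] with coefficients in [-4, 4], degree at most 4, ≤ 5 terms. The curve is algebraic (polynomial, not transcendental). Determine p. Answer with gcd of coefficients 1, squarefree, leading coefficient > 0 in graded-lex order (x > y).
3*x^4 + 2*x^3*y - 2*x^2*y^2 - 3*x^2*y + 2

deg p = 4. A generic line meets the curve in up to 4 points.
From the visible intercepts: it misses every integer gridline on the x-axis; no y-intercept at any integer in the box.
Putting this together gives p.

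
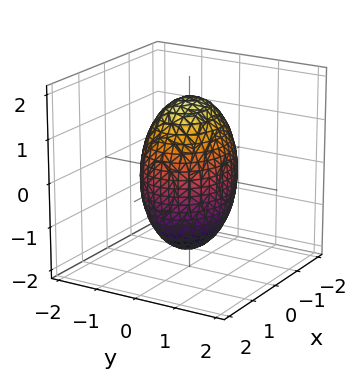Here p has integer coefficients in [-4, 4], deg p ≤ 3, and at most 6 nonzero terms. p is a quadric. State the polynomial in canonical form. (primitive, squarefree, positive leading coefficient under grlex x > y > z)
2*x^2 + 3*y^2 + z^2 - 3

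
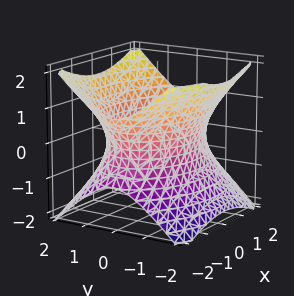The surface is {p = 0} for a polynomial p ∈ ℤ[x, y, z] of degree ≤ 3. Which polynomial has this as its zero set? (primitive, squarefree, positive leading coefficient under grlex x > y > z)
x^2 + 2*y^2 - 2*z^2 - 3

Degree: an hourglass — one-sheet hyperboloid; a quadric, so deg p = 2.
Symmetries: it's symmetric under y → −y, forcing even powers of y; the z ↦ −z reflection is a symmetry, so z appears only in even powers; mirror symmetry x ↦ −x ⇒ only even powers of x.
Observable constraints: the surface avoids every integer z-axis point in the box.
Assembling these constraints gives the stated polynomial.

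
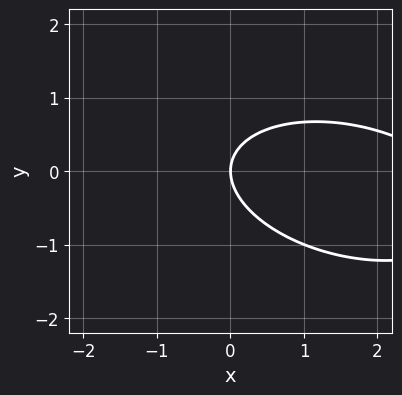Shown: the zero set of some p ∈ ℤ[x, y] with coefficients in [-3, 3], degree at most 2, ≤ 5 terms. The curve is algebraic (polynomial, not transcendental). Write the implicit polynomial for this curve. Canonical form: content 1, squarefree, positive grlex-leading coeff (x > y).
First, degree: a generic line meets the curve in up to 2 points, so deg p = 2.
Then, against the integer gridlines: it meets the x-axis at x = 0 (among the integer gridlines); it meets the y-axis at y = 0 (among the integer gridlines).
Finally, assembling these constraints gives the stated polynomial.

x^2 + x*y + 3*y^2 - 3*x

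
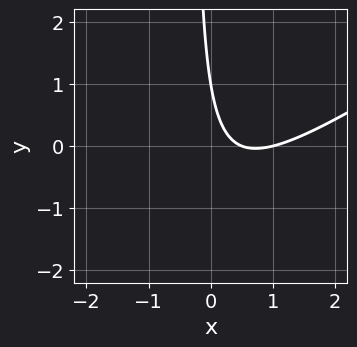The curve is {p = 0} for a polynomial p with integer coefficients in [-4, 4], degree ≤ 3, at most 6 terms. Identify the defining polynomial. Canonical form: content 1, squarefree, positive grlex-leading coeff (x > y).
First, degree: a generic line meets the curve in up to 2 points, so deg p = 2.
Next, checking where it meets the axes: one x-axis crossing is at x = 1; one y-axis crossing is at y = 1.
Finally, these observations pin down the coefficients.

2*x^2 - 3*x*y - 3*x - y + 1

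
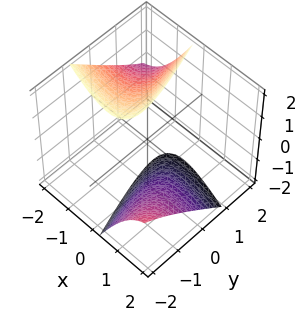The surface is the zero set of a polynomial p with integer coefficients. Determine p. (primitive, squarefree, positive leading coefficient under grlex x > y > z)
1. I count 2 distinct pieces. They look like related sheets of one shape, so recover p as a whole.
2. deg p = 2. No degree-1 surface has this shape.
3. From the axis intercepts and sections: it misses every integer gridline on the y-axis; no x-intercept at any integer in the box.
4. Assembling these constraints gives the stated polynomial.

x^2 + 3*x*y + 2*x*z + y^2 - z^2 + 3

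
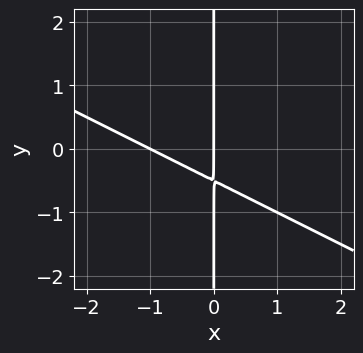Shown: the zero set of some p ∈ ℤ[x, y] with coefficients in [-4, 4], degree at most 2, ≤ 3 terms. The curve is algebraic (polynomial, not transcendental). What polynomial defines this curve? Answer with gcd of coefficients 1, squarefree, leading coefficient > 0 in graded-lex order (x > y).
First, deg p = 2.
Next, checking where it meets the axes: every point of the y-axis in the box is on the curve; among the integer gridlines, it crosses the x-axis at x ∈ {-1, 0}.
Finally, together with the visible shape, these determine p as stated.

x^2 + 2*x*y + x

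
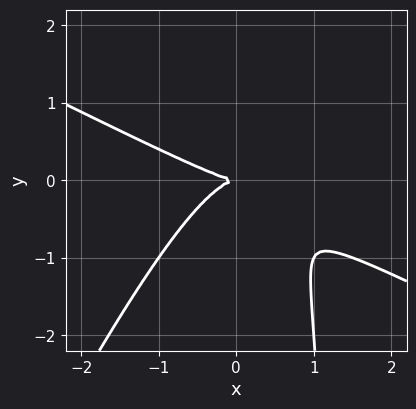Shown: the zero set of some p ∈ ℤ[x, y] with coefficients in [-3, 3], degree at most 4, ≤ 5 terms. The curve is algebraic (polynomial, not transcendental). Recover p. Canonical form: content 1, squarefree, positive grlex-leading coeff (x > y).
1. deg p = 3.
2. Checking where it meets the axes: one y-axis crossing is at y = 0; it crosses the x-axis at the gridline x = 0.
3. Matching integer coefficients to the picture gives p.

2*x^3 + 3*x^2*y - 2*x*y^2 + 3*y^2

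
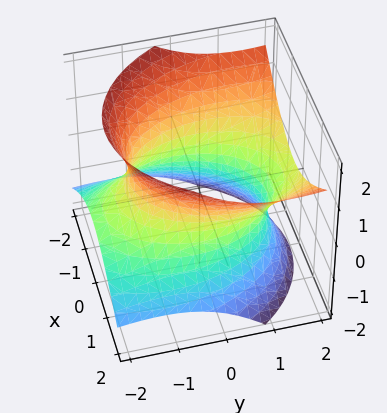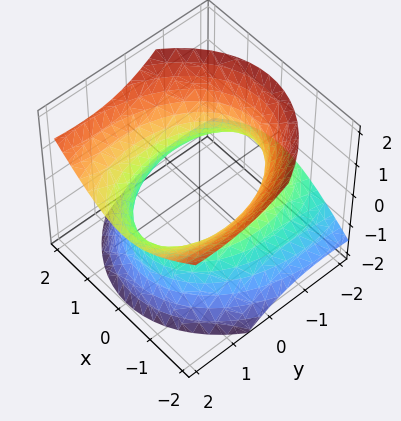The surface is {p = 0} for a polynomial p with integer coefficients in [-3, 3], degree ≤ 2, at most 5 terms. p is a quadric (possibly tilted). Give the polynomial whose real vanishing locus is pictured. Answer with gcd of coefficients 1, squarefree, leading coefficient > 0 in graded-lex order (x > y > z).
2*x^2 + y^2 - 2*y*z - 2*z^2 - 3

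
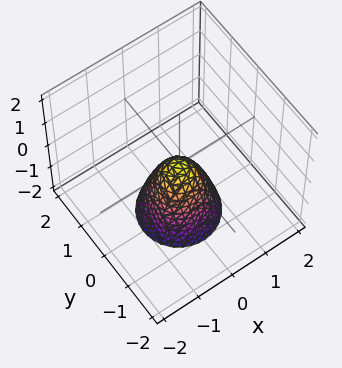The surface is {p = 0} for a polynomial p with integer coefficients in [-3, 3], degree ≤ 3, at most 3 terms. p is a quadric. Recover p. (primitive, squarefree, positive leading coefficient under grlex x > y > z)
2*x^2 + 2*y^2 + z

1. deg p = 2. A paraboloid; a quadric.
2. By symmetry, the surface is invariant under rotation about z: p = q(x² + y², z).
3. From the axis intercepts and sections: one x-axis crossing is at x = 0; a circular section at z = -2 has radius exactly 1; it meets the z-axis at z = 0 (among the integer gridlines).
4. Fitting integer coefficients to these (and the overall shape) gives p.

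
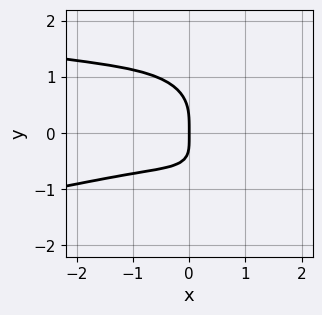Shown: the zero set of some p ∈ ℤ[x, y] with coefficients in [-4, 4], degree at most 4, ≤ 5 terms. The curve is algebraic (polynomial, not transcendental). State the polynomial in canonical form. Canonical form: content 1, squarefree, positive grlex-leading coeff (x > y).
Degree: no degree-3 curve has this shape, so deg p = 4.
Against the integer gridlines: it meets the x-axis at x = 0 (among the integer gridlines); it crosses the y-axis at the gridline y = 0.
These observations pin down the coefficients.

2*x^2*y^2 + 3*y^4 + x^3 + 3*x*y + 3*x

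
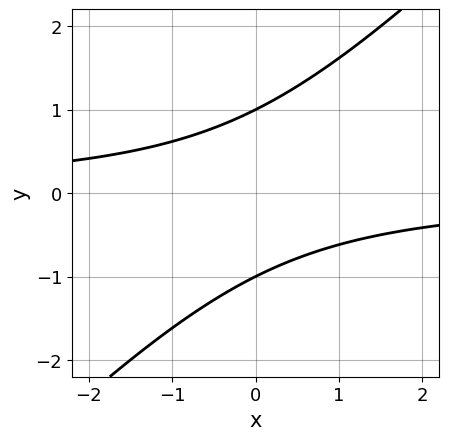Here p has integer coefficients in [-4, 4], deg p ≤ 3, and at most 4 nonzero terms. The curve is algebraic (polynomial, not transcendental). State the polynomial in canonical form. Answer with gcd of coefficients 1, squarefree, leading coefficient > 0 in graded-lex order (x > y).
(a) Degree: a generic line meets the curve in up to 2 points, so deg p = 2.
(b) Reading off the gridlines: no x-intercept at any integer in the box; among the integer gridlines, it crosses the y-axis at y ∈ {-1, 1}.
(c) Together with the visible shape, these determine p as stated.

x*y - y^2 + 1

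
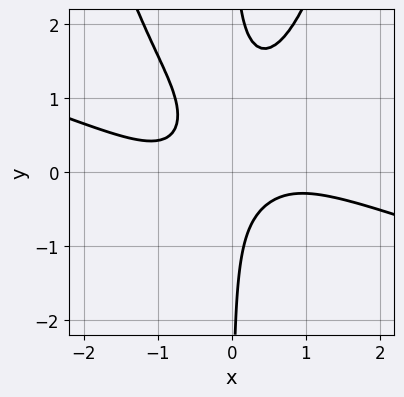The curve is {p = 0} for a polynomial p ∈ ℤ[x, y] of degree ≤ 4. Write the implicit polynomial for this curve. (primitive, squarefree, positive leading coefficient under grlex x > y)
x^4 + 3*x^3*y - 3*x*y^2 + 3*x*y + 1

1. The degree is 4 — the shape is more complex than any degree-3 curve.
2. Checking where it meets the axes: the curve avoids every integer y-axis point in the box; the curve avoids every integer x-axis point in the box.
3. Putting this together gives p.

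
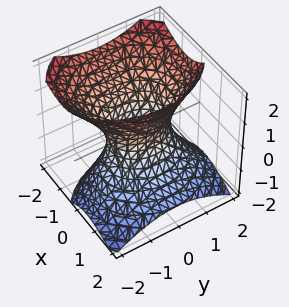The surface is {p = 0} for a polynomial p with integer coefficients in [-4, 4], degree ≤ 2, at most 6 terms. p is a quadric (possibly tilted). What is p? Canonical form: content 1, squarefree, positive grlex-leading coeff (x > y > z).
3*x^2 + 2*x*z + 2*y^2 - 2*z^2 - 2

First, the degree is 2 — the shape is more complex than any degree-1 surface.
Then, checking where it meets the axes: the surface avoids every integer z-axis point in the box; among the integer gridlines, it crosses the y-axis at y ∈ {-1, 1}.
Finally, assembling these constraints gives the stated polynomial.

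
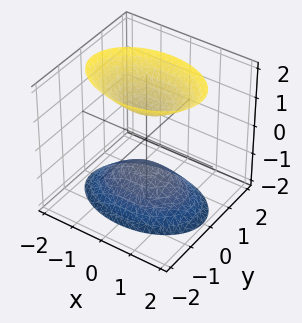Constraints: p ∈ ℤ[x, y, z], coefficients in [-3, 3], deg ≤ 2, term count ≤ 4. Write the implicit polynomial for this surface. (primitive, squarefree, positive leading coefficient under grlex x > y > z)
x^2 + 2*y^2 - z^2 + 1

1. The picture has 2 separate pieces.
2. deg p = 2.
3. Symmetries: mirror symmetry z ↦ −z ⇒ only even powers of z; the x ↦ −x reflection is a symmetry, so x appears only in even powers; it's symmetric under y → −y, forcing even powers of y.
4. From the axis intercepts and sections: no y-intercept at any integer in the box; the surface avoids every integer x-axis point in the box.
5. Solving for integer coefficients yields p as stated.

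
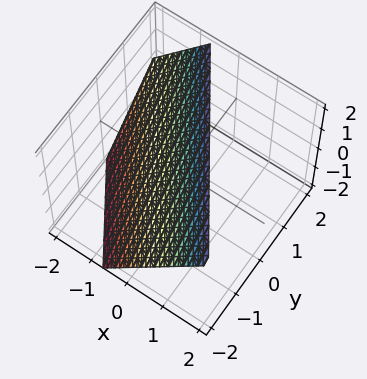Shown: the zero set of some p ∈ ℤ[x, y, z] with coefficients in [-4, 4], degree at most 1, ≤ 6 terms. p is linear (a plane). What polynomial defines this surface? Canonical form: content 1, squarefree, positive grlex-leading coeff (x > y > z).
1. The degree is 1 — every cross-section is a straight line — this is a plane.
2. From the axis intercepts and sections: one y-axis crossing is at y = -1; it crosses the z-axis at the gridline z = 1.
3. Assembling these constraints gives the stated polynomial.

3*x + 2*y - 2*z + 2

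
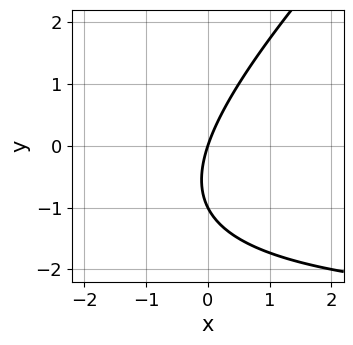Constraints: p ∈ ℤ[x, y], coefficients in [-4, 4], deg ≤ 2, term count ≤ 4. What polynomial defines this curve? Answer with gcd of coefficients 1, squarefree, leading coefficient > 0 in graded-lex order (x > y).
x*y - y^2 + 3*x - y

1. deg p = 2.
2. Against the integer gridlines: among the integer gridlines, it crosses the y-axis at y ∈ {-1, 0}; it meets the x-axis at x = 0 (among the integer gridlines).
3. Assembling these constraints gives the stated polynomial.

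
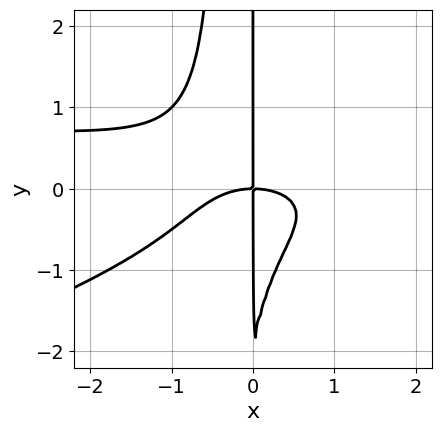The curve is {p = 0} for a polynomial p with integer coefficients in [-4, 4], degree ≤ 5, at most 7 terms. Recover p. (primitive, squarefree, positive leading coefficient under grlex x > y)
First, deg p = 4. The shape is more complex than any degree-3 curve.
Then, checking where it meets the axes: every point of the y-axis in the box is on the curve; it meets the x-axis at x = 0 (among the integer gridlines).
Finally, fitting integer coefficients to these (and the overall shape) gives p.

x^3*y - 3*x^2*y^2 - x^3 - x*y^2 - 2*x*y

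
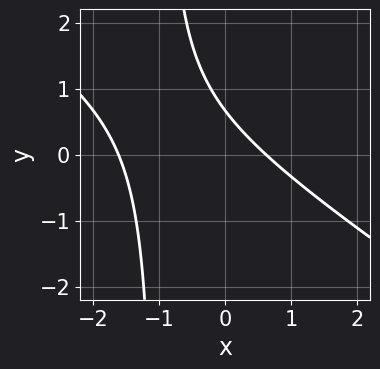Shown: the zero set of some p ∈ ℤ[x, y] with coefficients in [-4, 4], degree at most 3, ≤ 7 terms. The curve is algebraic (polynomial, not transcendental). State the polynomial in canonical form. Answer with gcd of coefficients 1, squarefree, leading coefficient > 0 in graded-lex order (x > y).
2*x^2 + 3*x*y + 2*x + 3*y - 2

(a) The degree is 2 — the shape is more complex than any degree-1 curve.
(b) The integer polynomial consistent with all of this is the stated p.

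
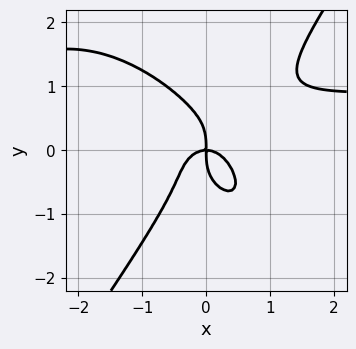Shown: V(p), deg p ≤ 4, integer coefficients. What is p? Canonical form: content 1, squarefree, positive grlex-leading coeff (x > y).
1. Degree: the shape is more complex than any degree-3 curve, so deg p = 4.
2. Checking where it meets the axes: one x-axis crossing is at x = 0; one y-axis crossing is at y = 0.
3. Matching integer coefficients to the picture gives p.

3*x^3*y + 2*x^2*y^2 - 2*y^4 - 3*x^3 - 2*x*y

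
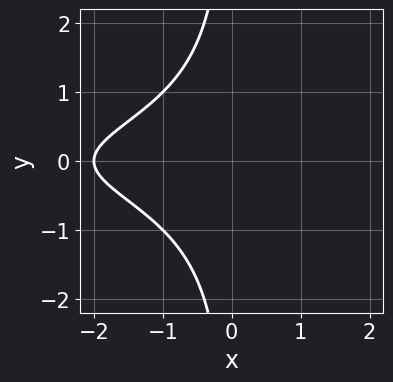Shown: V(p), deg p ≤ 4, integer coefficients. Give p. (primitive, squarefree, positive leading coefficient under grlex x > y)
x*y^2 + x + 2

Degree: a generic line meets the curve in up to 3 points, so deg p = 3.
Symmetries: it's symmetric under y → −y, forcing even powers of y.
Observable constraints: the curve avoids every integer y-axis point in the box; one x-axis crossing is at x = -2.
Assembling these constraints gives the stated polynomial.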